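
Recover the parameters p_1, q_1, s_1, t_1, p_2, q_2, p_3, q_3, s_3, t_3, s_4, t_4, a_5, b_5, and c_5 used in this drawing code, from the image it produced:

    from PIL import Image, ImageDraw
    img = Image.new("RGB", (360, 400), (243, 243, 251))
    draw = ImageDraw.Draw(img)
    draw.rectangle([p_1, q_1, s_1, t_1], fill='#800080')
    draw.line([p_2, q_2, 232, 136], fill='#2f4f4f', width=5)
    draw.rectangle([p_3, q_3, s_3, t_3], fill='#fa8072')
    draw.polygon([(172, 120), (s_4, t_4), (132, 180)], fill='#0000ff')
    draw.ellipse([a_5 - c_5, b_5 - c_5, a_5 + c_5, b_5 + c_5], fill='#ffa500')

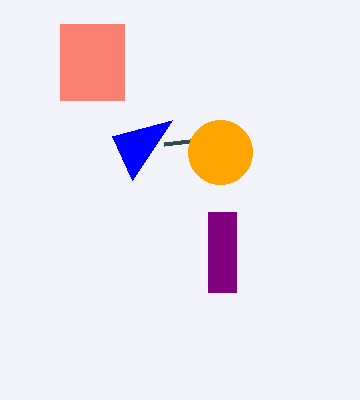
p_1 = 208, q_1 = 212, s_1 = 236, t_1 = 292, p_2 = 164, q_2 = 144, p_3 = 60, q_3 = 24, s_3 = 124, t_3 = 100, s_4 = 112, t_4 = 136, a_5 = 220, b_5 = 152, c_5 = 32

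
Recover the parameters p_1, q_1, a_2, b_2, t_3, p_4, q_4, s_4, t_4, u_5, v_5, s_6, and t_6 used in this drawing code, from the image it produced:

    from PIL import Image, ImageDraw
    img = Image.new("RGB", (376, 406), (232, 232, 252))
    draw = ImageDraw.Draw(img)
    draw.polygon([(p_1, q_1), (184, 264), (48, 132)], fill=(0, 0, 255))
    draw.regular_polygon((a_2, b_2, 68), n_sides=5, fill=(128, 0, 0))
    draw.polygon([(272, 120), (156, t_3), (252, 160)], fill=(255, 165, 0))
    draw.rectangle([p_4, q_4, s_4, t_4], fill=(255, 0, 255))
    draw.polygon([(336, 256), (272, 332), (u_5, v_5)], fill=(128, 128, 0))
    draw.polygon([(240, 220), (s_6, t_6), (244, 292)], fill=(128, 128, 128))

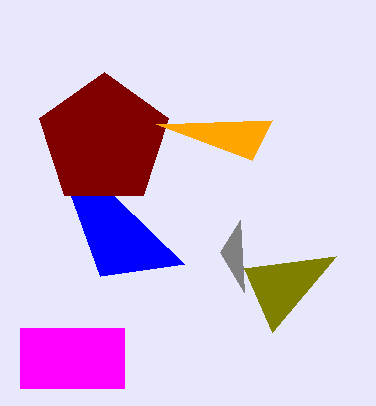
p_1 = 100, q_1 = 276, a_2 = 104, b_2 = 140, t_3 = 124, p_4 = 20, q_4 = 328, s_4 = 124, t_4 = 388, u_5 = 244, v_5 = 268, s_6 = 220, t_6 = 252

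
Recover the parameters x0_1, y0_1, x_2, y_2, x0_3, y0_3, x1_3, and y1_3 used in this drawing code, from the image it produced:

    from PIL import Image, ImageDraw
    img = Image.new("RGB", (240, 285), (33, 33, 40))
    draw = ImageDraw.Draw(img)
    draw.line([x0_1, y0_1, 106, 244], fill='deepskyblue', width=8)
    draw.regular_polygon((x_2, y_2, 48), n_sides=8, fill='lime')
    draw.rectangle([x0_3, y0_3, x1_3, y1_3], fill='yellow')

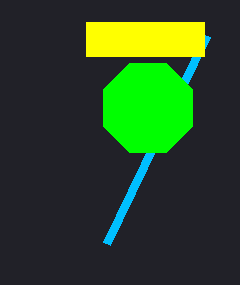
x0_1 = 206, y0_1 = 36, x_2 = 148, y_2 = 108, x0_3 = 86, y0_3 = 22, x1_3 = 204, y1_3 = 56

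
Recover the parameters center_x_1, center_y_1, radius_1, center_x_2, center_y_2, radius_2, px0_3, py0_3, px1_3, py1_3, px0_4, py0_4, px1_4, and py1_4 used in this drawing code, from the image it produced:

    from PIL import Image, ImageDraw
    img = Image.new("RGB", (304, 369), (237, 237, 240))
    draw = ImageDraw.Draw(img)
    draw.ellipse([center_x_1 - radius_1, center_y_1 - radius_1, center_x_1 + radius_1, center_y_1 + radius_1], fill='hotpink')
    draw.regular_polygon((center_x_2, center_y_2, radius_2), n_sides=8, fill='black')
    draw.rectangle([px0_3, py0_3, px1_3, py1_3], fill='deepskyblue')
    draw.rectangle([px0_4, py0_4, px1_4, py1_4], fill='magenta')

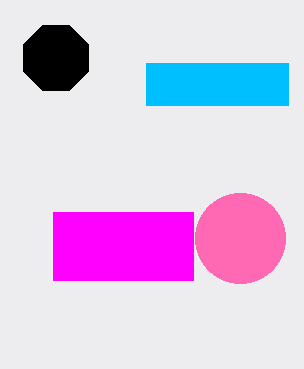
center_x_1 = 240, center_y_1 = 238, radius_1 = 45, center_x_2 = 56, center_y_2 = 58, radius_2 = 35, px0_3 = 146, py0_3 = 63, px1_3 = 288, py1_3 = 105, px0_4 = 53, py0_4 = 212, px1_4 = 193, py1_4 = 280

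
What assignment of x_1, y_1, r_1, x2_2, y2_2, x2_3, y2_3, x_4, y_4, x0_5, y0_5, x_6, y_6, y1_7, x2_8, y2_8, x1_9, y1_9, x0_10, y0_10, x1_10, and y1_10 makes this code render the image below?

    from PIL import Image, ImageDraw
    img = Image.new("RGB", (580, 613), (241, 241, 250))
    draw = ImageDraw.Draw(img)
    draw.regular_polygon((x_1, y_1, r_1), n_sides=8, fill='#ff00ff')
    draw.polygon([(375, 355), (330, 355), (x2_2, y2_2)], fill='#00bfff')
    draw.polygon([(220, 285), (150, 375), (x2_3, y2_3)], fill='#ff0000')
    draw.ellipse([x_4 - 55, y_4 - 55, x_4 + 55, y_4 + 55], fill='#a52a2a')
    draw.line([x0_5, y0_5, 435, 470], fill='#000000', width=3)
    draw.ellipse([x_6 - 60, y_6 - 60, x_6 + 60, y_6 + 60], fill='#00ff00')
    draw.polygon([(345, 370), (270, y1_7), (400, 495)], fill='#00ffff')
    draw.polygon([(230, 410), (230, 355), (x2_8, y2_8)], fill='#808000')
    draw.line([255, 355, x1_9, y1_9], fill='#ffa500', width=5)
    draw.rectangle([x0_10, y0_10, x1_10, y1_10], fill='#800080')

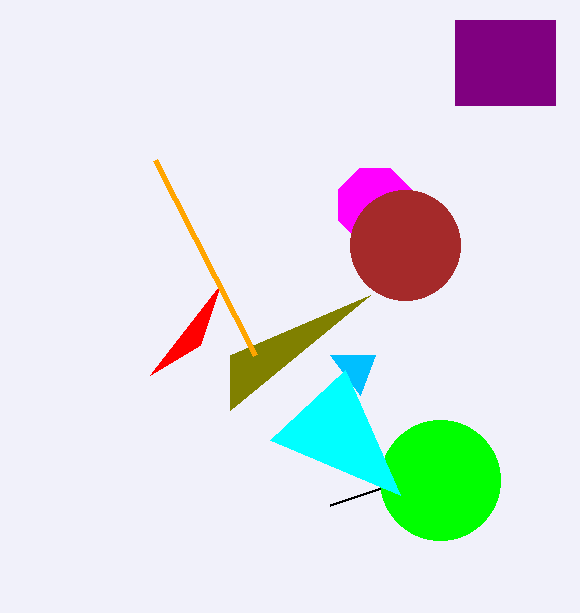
x_1 = 375, y_1 = 205, r_1 = 40, x2_2 = 360, y2_2 = 395, x2_3 = 200, y2_3 = 345, x_4 = 405, y_4 = 245, x0_5 = 330, y0_5 = 505, x_6 = 440, y_6 = 480, y1_7 = 440, x2_8 = 370, y2_8 = 295, x1_9 = 155, y1_9 = 160, x0_10 = 455, y0_10 = 20, x1_10 = 555, y1_10 = 105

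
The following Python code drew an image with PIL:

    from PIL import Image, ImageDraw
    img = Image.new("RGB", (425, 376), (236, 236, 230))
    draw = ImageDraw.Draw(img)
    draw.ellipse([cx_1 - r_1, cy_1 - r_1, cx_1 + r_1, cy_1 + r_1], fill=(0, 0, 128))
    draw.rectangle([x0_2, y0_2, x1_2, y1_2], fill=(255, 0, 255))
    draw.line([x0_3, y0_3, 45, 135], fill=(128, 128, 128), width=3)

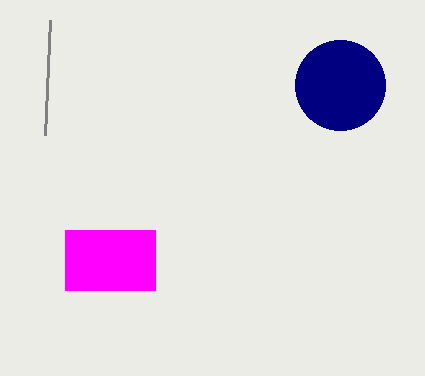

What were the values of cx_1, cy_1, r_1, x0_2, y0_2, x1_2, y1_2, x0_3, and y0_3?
cx_1 = 340
cy_1 = 85
r_1 = 45
x0_2 = 65
y0_2 = 230
x1_2 = 155
y1_2 = 290
x0_3 = 50
y0_3 = 20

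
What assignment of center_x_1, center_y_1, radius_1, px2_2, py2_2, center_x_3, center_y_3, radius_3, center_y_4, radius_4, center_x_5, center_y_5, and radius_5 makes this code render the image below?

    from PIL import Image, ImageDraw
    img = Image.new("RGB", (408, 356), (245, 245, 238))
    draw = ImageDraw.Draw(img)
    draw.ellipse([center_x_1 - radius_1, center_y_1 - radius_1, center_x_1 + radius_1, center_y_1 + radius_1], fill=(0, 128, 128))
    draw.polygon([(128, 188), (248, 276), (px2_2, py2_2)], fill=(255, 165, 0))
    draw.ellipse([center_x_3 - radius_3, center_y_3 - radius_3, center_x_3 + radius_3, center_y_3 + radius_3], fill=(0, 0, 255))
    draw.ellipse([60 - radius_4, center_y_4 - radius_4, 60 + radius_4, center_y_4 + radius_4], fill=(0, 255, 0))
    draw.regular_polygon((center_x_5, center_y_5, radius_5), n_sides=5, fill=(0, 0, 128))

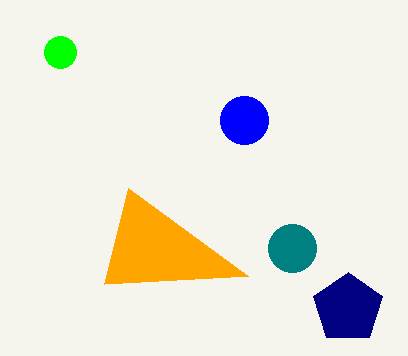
center_x_1 = 292; center_y_1 = 248; radius_1 = 24; px2_2 = 104; py2_2 = 284; center_x_3 = 244; center_y_3 = 120; radius_3 = 24; center_y_4 = 52; radius_4 = 16; center_x_5 = 348; center_y_5 = 308; radius_5 = 36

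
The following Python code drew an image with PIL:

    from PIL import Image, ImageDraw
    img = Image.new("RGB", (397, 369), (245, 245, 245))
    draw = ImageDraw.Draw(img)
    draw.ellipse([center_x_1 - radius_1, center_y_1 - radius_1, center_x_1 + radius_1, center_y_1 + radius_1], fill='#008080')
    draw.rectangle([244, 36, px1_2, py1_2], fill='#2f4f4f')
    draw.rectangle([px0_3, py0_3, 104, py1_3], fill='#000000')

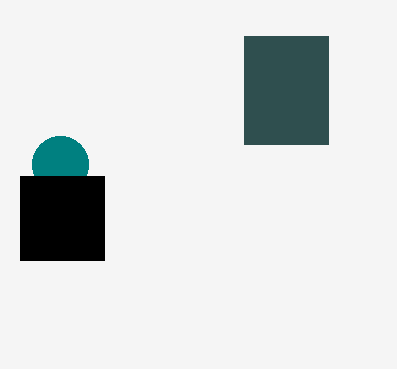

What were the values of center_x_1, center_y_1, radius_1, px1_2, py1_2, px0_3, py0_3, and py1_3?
center_x_1 = 60; center_y_1 = 164; radius_1 = 28; px1_2 = 328; py1_2 = 144; px0_3 = 20; py0_3 = 176; py1_3 = 260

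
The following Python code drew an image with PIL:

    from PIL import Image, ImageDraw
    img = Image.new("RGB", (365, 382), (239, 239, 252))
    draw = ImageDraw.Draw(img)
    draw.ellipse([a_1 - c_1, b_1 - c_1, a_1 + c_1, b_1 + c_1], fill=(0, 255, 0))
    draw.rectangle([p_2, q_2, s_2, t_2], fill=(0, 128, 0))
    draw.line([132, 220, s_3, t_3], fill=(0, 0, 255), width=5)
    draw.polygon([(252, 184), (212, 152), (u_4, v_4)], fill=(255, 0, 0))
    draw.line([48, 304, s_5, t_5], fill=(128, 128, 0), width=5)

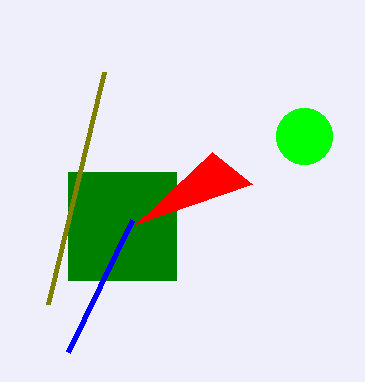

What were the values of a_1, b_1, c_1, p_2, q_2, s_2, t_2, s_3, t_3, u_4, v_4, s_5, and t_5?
a_1 = 304; b_1 = 136; c_1 = 28; p_2 = 68; q_2 = 172; s_2 = 176; t_2 = 280; s_3 = 68; t_3 = 352; u_4 = 136; v_4 = 224; s_5 = 104; t_5 = 72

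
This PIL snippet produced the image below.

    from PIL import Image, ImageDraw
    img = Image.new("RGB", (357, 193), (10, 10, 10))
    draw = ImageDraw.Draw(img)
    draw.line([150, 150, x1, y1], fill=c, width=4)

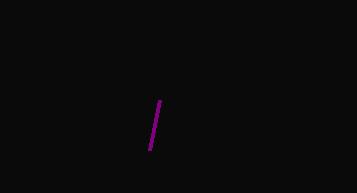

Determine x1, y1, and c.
x1 = 160
y1 = 100
c = 'purple'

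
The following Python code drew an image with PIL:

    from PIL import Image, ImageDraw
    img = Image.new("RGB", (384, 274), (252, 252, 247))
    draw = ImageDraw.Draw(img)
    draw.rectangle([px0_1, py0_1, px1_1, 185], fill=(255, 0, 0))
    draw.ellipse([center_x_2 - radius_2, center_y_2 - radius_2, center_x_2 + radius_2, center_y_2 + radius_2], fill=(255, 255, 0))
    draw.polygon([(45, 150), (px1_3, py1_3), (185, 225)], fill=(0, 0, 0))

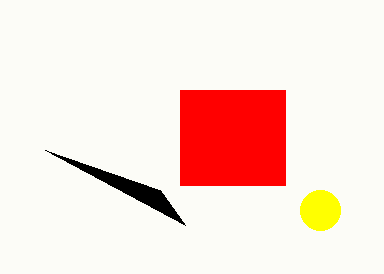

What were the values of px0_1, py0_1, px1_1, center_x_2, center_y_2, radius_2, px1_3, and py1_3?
px0_1 = 180
py0_1 = 90
px1_1 = 285
center_x_2 = 320
center_y_2 = 210
radius_2 = 20
px1_3 = 160
py1_3 = 190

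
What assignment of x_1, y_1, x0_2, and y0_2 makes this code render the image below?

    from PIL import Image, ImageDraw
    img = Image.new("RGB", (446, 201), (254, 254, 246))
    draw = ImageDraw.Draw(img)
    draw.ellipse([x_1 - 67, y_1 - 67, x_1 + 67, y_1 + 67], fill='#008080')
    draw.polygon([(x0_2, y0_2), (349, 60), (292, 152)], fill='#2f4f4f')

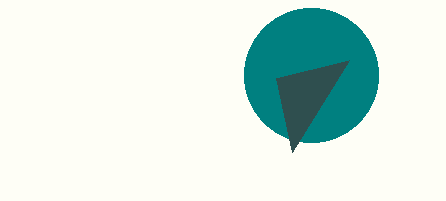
x_1 = 311, y_1 = 75, x0_2 = 276, y0_2 = 78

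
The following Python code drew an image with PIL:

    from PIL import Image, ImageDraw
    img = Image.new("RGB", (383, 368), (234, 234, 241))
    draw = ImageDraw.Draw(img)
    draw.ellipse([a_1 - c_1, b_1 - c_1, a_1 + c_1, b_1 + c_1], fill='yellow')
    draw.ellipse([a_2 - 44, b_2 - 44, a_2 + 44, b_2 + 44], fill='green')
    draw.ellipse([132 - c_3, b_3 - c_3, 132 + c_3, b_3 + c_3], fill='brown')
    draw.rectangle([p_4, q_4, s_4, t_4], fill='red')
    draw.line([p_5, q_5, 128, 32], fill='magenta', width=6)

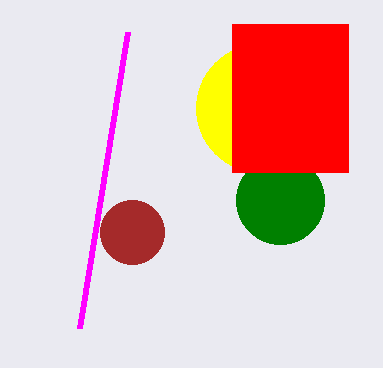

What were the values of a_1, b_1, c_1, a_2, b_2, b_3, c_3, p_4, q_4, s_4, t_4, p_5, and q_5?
a_1 = 260
b_1 = 108
c_1 = 64
a_2 = 280
b_2 = 200
b_3 = 232
c_3 = 32
p_4 = 232
q_4 = 24
s_4 = 348
t_4 = 172
p_5 = 80
q_5 = 328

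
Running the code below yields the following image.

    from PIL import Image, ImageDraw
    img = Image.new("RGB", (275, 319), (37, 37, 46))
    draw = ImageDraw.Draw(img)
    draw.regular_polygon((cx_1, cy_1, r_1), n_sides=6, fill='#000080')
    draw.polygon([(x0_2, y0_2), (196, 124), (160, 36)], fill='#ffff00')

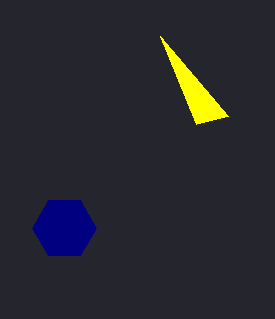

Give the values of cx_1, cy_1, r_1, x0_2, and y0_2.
cx_1 = 64; cy_1 = 228; r_1 = 32; x0_2 = 228; y0_2 = 116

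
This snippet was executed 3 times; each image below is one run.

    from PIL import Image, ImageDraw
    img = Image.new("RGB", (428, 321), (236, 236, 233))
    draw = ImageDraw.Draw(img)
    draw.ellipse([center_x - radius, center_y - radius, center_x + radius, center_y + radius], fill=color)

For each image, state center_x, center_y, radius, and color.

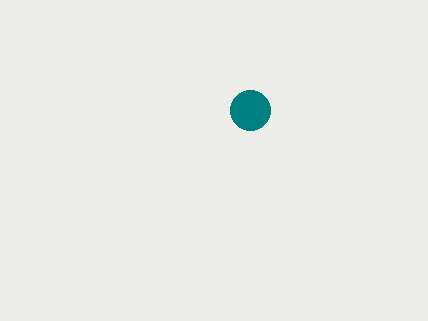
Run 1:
center_x = 250
center_y = 110
radius = 20
color = 'teal'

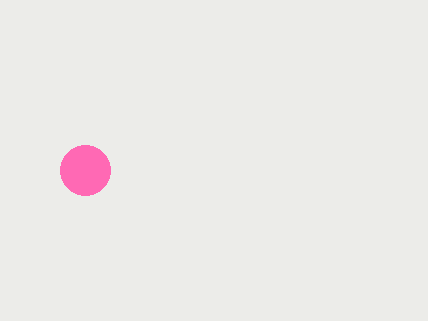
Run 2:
center_x = 85; center_y = 170; radius = 25; color = 'hotpink'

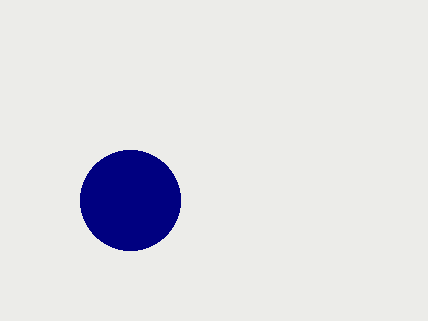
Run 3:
center_x = 130; center_y = 200; radius = 50; color = 'navy'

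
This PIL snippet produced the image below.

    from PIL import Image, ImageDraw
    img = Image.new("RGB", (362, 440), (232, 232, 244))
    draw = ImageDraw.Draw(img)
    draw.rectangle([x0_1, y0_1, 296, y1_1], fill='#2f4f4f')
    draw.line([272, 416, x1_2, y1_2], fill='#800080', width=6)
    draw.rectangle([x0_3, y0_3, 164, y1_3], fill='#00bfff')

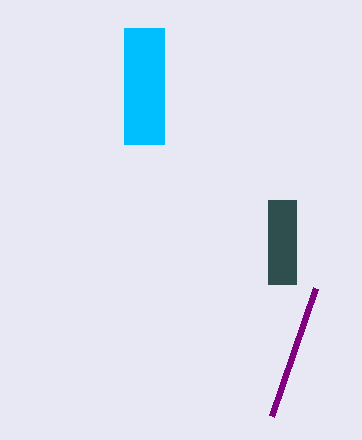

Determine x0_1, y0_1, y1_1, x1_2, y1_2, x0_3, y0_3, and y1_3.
x0_1 = 268; y0_1 = 200; y1_1 = 284; x1_2 = 316; y1_2 = 288; x0_3 = 124; y0_3 = 28; y1_3 = 144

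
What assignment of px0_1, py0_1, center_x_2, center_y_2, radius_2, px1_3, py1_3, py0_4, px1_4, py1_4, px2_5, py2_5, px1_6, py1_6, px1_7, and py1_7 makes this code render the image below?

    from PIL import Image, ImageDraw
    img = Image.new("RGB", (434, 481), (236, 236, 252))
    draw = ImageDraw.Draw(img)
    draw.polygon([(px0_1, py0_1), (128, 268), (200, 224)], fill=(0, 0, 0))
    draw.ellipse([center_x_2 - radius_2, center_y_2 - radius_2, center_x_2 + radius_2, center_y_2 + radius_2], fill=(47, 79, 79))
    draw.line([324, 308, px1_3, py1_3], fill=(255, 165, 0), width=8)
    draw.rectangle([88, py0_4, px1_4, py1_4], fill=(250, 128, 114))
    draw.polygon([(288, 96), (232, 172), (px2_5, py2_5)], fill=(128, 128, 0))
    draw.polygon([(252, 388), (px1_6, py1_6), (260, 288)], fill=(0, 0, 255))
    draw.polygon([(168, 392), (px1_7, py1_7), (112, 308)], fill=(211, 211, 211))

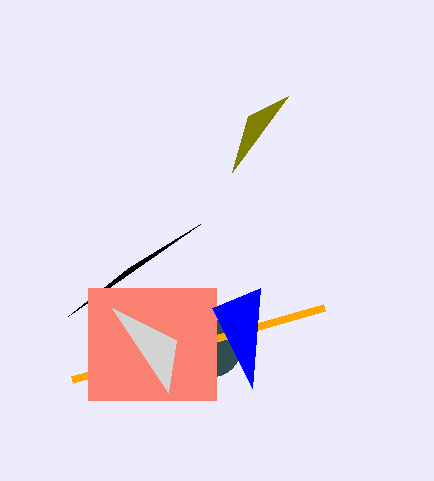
px0_1 = 68
py0_1 = 316
center_x_2 = 212
center_y_2 = 348
radius_2 = 28
px1_3 = 72
py1_3 = 380
py0_4 = 288
px1_4 = 216
py1_4 = 400
px2_5 = 248
py2_5 = 116
px1_6 = 212
py1_6 = 308
px1_7 = 176
py1_7 = 340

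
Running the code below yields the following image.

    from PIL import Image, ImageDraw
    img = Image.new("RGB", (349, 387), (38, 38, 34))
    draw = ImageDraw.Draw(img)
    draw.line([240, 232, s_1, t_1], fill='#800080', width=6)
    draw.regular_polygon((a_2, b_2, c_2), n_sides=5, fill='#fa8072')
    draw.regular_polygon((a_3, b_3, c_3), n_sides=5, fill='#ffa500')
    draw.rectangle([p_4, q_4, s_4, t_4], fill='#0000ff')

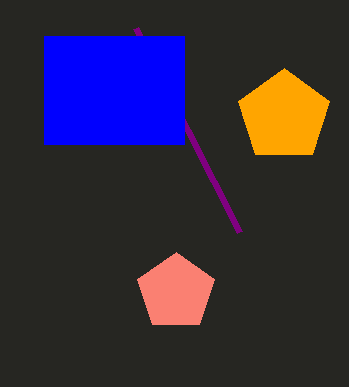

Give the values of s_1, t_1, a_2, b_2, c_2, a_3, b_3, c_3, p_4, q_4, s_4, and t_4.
s_1 = 136; t_1 = 28; a_2 = 176; b_2 = 292; c_2 = 40; a_3 = 284; b_3 = 116; c_3 = 48; p_4 = 44; q_4 = 36; s_4 = 184; t_4 = 144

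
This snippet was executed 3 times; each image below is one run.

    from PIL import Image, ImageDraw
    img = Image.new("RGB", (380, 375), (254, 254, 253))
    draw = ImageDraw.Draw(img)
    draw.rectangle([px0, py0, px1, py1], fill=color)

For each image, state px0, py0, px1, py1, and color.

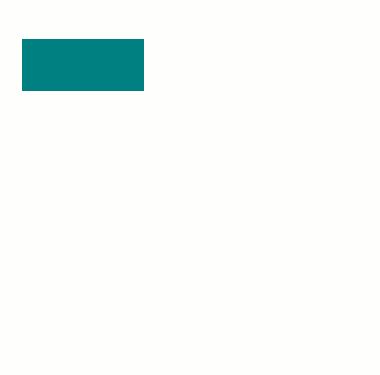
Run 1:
px0 = 22
py0 = 39
px1 = 143
py1 = 90
color = 'teal'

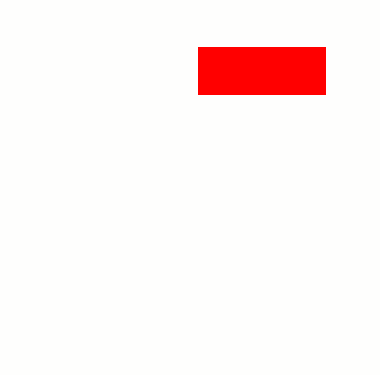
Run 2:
px0 = 198, py0 = 47, px1 = 325, py1 = 94, color = 'red'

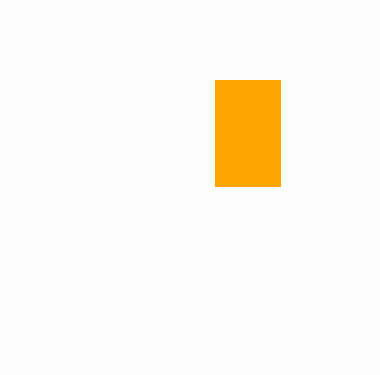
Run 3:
px0 = 215, py0 = 80, px1 = 280, py1 = 186, color = 'orange'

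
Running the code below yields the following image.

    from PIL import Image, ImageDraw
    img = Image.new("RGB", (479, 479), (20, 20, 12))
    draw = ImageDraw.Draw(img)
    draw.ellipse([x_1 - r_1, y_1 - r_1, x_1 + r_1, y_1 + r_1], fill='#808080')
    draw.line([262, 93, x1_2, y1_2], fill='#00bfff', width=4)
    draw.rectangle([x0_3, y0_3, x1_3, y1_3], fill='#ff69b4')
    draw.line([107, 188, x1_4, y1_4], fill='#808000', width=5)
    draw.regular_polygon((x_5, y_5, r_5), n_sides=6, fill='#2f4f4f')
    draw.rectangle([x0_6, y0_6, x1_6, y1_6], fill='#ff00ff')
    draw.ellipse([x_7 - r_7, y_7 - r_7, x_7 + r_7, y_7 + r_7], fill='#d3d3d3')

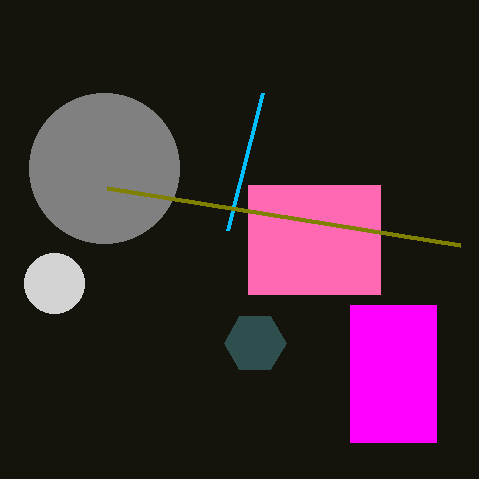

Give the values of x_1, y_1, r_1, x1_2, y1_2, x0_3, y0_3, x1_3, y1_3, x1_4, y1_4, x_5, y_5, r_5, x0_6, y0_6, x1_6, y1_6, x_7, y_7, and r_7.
x_1 = 104
y_1 = 168
r_1 = 75
x1_2 = 227
y1_2 = 230
x0_3 = 248
y0_3 = 185
x1_3 = 380
y1_3 = 294
x1_4 = 460
y1_4 = 245
x_5 = 255
y_5 = 343
r_5 = 31
x0_6 = 350
y0_6 = 305
x1_6 = 436
y1_6 = 442
x_7 = 54
y_7 = 283
r_7 = 30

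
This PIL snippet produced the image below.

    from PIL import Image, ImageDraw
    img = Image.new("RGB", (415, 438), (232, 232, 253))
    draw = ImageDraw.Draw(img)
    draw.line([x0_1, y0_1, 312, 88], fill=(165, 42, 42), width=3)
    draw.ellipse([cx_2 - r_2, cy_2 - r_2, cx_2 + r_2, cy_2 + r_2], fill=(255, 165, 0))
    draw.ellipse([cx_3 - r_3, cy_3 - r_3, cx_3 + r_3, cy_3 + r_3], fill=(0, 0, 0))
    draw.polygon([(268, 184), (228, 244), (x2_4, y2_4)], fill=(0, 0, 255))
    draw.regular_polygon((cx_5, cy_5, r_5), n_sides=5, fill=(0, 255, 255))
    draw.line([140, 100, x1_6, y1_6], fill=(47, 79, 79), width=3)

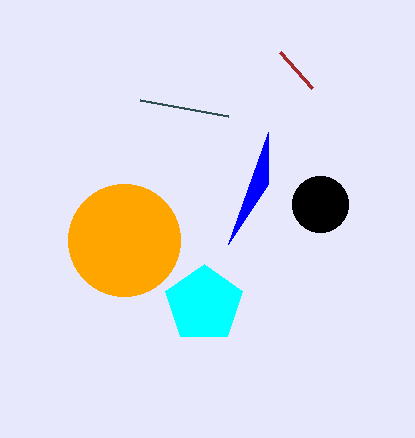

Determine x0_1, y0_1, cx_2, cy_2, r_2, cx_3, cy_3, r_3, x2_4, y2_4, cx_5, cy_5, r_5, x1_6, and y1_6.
x0_1 = 280; y0_1 = 52; cx_2 = 124; cy_2 = 240; r_2 = 56; cx_3 = 320; cy_3 = 204; r_3 = 28; x2_4 = 268; y2_4 = 132; cx_5 = 204; cy_5 = 304; r_5 = 40; x1_6 = 228; y1_6 = 116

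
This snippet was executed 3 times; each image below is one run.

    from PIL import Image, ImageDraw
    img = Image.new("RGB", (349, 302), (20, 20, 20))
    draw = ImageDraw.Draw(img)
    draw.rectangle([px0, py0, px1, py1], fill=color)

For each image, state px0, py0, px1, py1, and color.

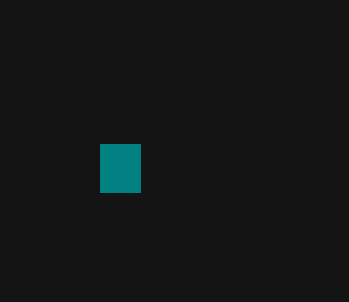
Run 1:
px0 = 100, py0 = 144, px1 = 140, py1 = 192, color = 'teal'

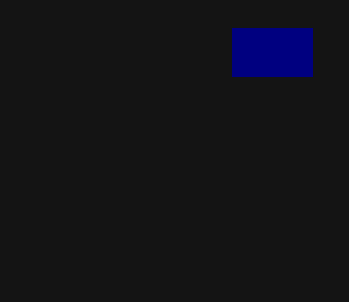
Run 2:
px0 = 232
py0 = 28
px1 = 312
py1 = 76
color = 'navy'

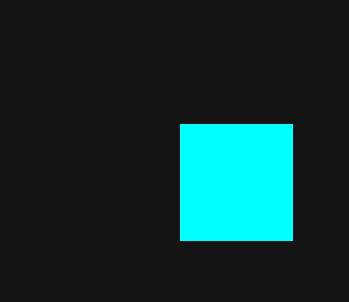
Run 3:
px0 = 180; py0 = 124; px1 = 292; py1 = 240; color = 'cyan'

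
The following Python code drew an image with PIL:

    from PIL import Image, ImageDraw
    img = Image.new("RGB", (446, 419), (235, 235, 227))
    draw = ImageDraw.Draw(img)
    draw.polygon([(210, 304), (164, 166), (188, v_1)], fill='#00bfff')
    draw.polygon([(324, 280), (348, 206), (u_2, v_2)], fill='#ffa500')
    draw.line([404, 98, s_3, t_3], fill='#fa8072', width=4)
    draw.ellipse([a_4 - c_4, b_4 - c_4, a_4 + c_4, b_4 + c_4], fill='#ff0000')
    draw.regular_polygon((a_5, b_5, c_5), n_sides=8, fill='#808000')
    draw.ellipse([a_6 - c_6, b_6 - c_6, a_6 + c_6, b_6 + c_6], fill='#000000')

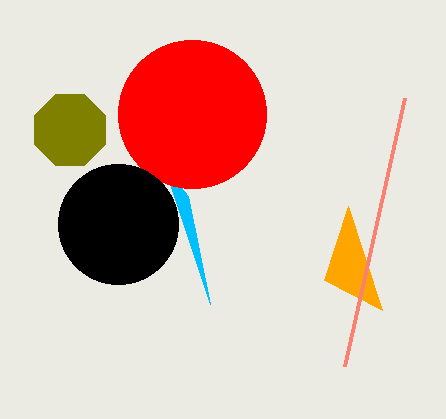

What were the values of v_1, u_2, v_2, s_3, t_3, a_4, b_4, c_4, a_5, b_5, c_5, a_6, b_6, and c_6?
v_1 = 196, u_2 = 382, v_2 = 310, s_3 = 344, t_3 = 366, a_4 = 192, b_4 = 114, c_4 = 74, a_5 = 70, b_5 = 130, c_5 = 38, a_6 = 118, b_6 = 224, c_6 = 60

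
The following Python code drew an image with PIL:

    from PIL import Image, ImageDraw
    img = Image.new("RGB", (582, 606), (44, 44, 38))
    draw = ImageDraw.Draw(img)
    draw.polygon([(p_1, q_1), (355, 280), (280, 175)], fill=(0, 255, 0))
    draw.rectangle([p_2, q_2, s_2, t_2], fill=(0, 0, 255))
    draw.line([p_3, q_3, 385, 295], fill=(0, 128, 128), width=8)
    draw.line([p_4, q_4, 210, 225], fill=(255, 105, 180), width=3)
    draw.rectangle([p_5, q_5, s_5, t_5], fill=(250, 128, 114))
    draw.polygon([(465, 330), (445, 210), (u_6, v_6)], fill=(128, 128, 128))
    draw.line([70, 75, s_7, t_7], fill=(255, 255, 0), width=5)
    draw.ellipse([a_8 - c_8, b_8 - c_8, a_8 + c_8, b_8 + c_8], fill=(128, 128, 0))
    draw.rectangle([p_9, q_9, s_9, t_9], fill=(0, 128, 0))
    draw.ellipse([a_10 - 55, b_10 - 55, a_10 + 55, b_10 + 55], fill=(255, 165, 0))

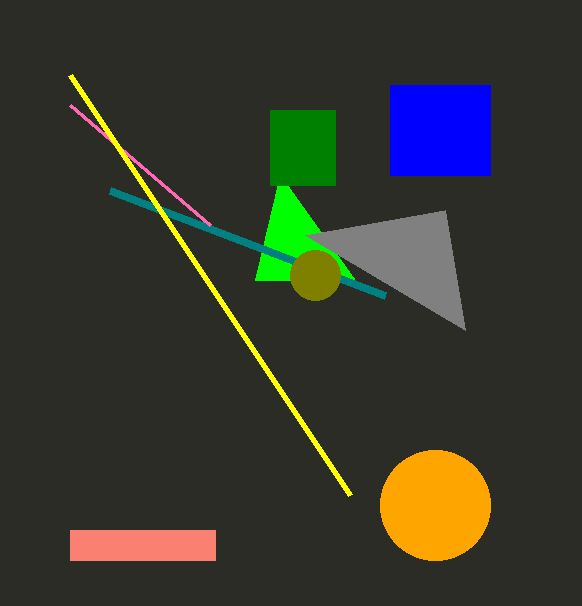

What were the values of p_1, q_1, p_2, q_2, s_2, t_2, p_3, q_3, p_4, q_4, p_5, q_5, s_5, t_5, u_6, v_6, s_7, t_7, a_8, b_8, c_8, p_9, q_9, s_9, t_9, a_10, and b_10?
p_1 = 255
q_1 = 280
p_2 = 390
q_2 = 85
s_2 = 490
t_2 = 175
p_3 = 110
q_3 = 190
p_4 = 70
q_4 = 105
p_5 = 70
q_5 = 530
s_5 = 215
t_5 = 560
u_6 = 305
v_6 = 235
s_7 = 350
t_7 = 495
a_8 = 315
b_8 = 275
c_8 = 25
p_9 = 270
q_9 = 110
s_9 = 335
t_9 = 185
a_10 = 435
b_10 = 505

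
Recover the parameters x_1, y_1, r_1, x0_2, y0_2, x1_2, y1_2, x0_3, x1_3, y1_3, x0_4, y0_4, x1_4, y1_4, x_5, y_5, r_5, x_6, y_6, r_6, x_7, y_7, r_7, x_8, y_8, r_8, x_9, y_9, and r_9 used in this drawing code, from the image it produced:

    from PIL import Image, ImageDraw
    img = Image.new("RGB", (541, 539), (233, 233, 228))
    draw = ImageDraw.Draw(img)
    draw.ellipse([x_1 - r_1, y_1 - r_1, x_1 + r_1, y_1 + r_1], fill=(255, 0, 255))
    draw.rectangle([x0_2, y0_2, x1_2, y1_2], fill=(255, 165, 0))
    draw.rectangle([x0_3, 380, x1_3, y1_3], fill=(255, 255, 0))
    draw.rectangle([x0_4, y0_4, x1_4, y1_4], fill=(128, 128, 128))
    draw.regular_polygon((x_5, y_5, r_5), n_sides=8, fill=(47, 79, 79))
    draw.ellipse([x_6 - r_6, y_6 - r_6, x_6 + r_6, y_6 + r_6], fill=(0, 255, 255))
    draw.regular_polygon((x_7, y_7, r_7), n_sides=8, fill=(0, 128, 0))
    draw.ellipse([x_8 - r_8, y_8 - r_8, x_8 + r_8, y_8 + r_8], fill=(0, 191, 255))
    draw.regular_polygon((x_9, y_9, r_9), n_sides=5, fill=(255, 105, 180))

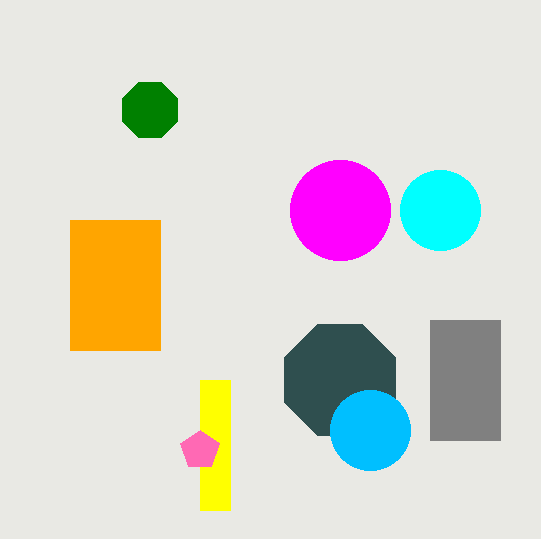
x_1 = 340, y_1 = 210, r_1 = 50, x0_2 = 70, y0_2 = 220, x1_2 = 160, y1_2 = 350, x0_3 = 200, x1_3 = 230, y1_3 = 510, x0_4 = 430, y0_4 = 320, x1_4 = 500, y1_4 = 440, x_5 = 340, y_5 = 380, r_5 = 60, x_6 = 440, y_6 = 210, r_6 = 40, x_7 = 150, y_7 = 110, r_7 = 30, x_8 = 370, y_8 = 430, r_8 = 40, x_9 = 200, y_9 = 450, r_9 = 20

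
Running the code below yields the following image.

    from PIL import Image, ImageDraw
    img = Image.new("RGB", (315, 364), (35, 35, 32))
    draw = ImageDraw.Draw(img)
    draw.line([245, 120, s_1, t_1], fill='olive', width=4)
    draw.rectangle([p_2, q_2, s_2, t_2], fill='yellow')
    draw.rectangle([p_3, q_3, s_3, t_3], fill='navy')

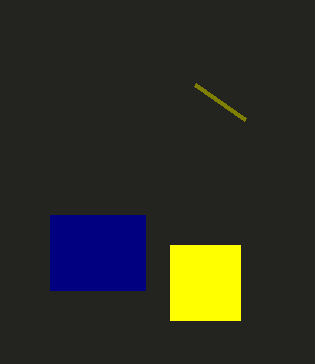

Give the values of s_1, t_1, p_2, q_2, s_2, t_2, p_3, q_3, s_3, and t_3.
s_1 = 195
t_1 = 85
p_2 = 170
q_2 = 245
s_2 = 240
t_2 = 320
p_3 = 50
q_3 = 215
s_3 = 145
t_3 = 290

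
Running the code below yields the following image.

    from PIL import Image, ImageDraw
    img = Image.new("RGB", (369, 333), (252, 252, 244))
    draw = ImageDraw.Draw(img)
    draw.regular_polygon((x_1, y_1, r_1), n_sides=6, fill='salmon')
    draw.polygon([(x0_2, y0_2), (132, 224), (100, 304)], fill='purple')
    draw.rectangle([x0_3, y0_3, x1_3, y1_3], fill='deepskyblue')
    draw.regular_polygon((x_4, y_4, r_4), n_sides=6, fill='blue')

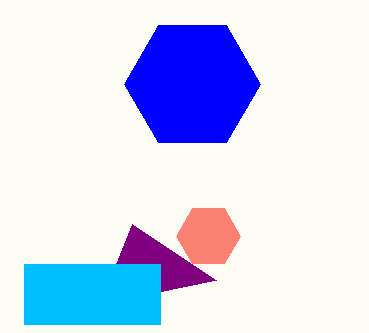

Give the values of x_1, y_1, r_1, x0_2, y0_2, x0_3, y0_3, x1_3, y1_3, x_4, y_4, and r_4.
x_1 = 208
y_1 = 236
r_1 = 32
x0_2 = 216
y0_2 = 280
x0_3 = 24
y0_3 = 264
x1_3 = 160
y1_3 = 324
x_4 = 192
y_4 = 84
r_4 = 68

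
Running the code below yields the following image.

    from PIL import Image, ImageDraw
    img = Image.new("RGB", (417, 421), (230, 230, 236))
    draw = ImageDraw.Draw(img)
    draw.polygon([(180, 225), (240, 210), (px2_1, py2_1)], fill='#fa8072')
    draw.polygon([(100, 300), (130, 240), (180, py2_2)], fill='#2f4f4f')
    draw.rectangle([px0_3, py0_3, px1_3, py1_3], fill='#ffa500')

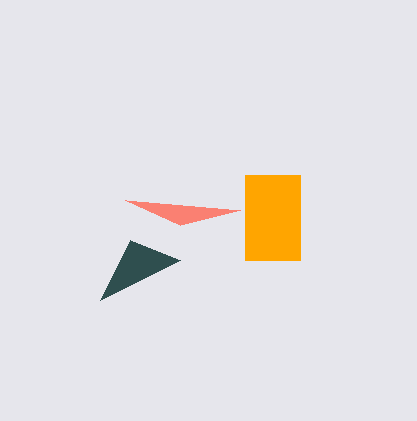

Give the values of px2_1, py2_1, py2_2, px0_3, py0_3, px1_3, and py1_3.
px2_1 = 125
py2_1 = 200
py2_2 = 260
px0_3 = 245
py0_3 = 175
px1_3 = 300
py1_3 = 260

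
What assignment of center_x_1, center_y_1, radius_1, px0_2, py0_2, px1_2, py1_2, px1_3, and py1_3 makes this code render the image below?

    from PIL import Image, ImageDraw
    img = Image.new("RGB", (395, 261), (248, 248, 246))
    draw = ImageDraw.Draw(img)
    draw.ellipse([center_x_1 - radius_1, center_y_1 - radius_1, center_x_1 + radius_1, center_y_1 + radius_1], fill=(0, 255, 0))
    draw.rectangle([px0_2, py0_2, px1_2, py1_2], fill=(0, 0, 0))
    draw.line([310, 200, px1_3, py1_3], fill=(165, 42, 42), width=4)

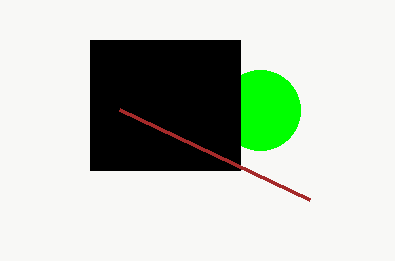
center_x_1 = 260
center_y_1 = 110
radius_1 = 40
px0_2 = 90
py0_2 = 40
px1_2 = 240
py1_2 = 170
px1_3 = 120
py1_3 = 110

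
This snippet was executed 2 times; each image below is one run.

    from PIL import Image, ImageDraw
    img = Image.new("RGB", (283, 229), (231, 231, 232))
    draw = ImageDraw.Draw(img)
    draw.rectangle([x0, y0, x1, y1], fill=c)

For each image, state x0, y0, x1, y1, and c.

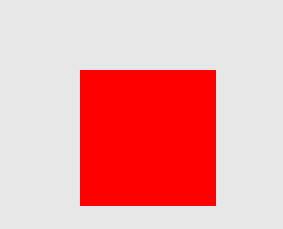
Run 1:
x0 = 80
y0 = 70
x1 = 215
y1 = 205
c = 'red'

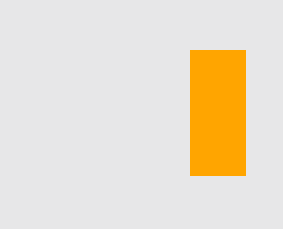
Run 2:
x0 = 190; y0 = 50; x1 = 245; y1 = 175; c = 'orange'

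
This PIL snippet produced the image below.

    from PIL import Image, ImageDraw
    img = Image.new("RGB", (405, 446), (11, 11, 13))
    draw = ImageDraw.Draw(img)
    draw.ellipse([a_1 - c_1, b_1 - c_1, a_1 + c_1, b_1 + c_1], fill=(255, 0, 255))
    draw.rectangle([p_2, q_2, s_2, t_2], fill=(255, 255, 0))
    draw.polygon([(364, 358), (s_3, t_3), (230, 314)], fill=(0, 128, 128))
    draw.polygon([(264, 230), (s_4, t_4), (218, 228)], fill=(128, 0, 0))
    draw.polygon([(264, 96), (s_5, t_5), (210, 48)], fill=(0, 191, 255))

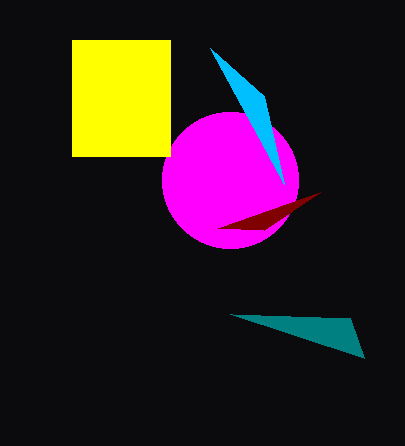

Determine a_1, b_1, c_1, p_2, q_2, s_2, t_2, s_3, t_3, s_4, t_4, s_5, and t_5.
a_1 = 230; b_1 = 180; c_1 = 68; p_2 = 72; q_2 = 40; s_2 = 170; t_2 = 156; s_3 = 350; t_3 = 318; s_4 = 320; t_4 = 192; s_5 = 284; t_5 = 184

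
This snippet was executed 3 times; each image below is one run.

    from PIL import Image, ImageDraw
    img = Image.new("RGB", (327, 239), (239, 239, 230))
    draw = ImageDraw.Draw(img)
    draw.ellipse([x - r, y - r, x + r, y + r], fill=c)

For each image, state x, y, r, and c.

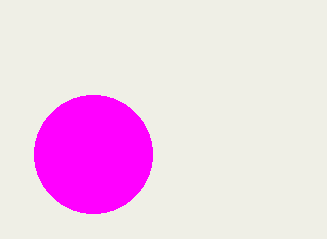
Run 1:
x = 93; y = 154; r = 59; c = 'magenta'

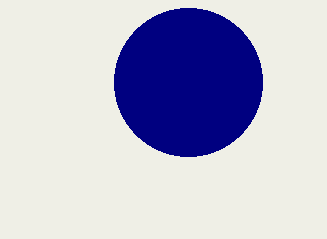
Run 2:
x = 188
y = 82
r = 74
c = 'navy'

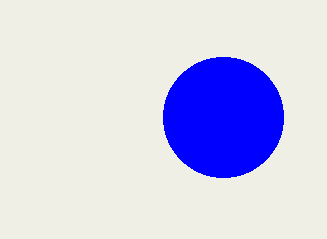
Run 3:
x = 223; y = 117; r = 60; c = 'blue'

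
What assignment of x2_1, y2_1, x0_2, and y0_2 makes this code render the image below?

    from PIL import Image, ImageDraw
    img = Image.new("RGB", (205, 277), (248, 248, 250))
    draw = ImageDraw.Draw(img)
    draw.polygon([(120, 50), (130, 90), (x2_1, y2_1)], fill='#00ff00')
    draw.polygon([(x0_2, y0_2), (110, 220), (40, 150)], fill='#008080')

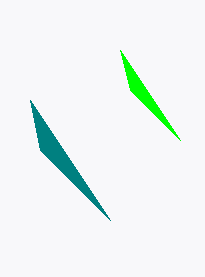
x2_1 = 180, y2_1 = 140, x0_2 = 30, y0_2 = 100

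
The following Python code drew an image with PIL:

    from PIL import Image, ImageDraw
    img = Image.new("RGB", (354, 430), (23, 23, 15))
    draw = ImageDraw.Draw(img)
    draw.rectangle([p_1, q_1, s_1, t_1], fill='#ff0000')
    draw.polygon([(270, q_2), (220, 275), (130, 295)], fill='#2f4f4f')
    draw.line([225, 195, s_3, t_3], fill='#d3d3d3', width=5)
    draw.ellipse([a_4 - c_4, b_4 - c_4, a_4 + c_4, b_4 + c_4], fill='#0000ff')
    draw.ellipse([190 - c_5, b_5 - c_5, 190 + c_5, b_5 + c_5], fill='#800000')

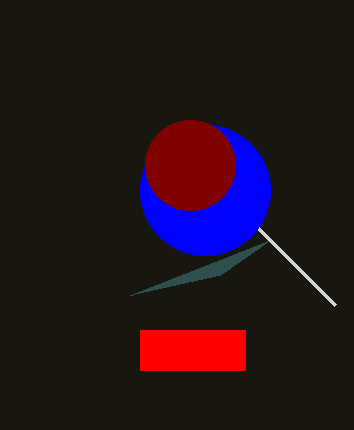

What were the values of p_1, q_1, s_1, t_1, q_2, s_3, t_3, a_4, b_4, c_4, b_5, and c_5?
p_1 = 140
q_1 = 330
s_1 = 245
t_1 = 370
q_2 = 240
s_3 = 335
t_3 = 305
a_4 = 205
b_4 = 190
c_4 = 65
b_5 = 165
c_5 = 45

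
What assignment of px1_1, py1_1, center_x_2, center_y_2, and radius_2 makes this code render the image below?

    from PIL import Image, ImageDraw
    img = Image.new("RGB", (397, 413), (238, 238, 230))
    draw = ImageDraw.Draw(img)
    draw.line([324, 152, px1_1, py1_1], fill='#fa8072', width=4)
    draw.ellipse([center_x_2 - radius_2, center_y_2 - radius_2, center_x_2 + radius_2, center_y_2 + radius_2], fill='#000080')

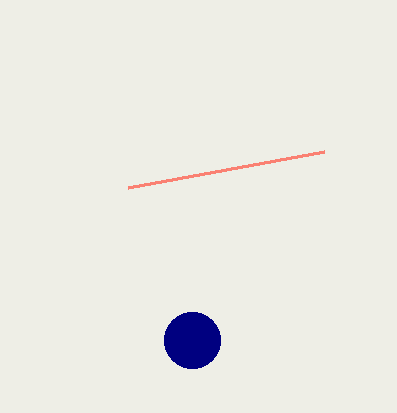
px1_1 = 128, py1_1 = 188, center_x_2 = 192, center_y_2 = 340, radius_2 = 28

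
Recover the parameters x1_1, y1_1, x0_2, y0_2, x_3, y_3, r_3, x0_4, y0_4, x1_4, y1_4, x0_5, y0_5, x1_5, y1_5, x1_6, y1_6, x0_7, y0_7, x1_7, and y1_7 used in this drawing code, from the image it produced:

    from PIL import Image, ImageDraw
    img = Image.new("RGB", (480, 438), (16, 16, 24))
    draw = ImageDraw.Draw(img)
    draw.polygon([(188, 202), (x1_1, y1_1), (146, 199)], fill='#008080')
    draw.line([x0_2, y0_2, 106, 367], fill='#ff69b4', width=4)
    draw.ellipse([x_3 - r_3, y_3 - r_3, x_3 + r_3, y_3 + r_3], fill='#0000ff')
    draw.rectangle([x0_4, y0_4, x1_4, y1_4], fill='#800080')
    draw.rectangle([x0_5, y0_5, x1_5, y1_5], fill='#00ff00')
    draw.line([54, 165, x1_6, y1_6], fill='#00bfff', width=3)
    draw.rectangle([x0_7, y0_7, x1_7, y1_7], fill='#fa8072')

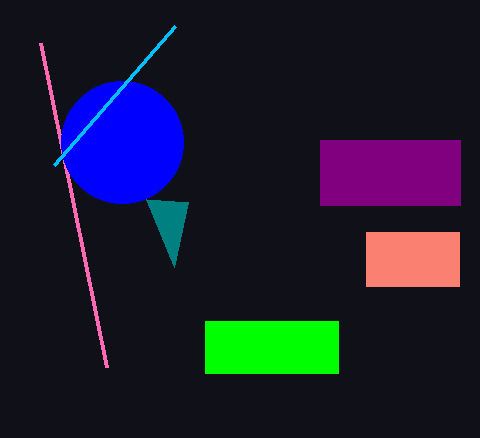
x1_1 = 174; y1_1 = 267; x0_2 = 40; y0_2 = 43; x_3 = 122; y_3 = 142; r_3 = 61; x0_4 = 320; y0_4 = 140; x1_4 = 460; y1_4 = 205; x0_5 = 205; y0_5 = 321; x1_5 = 338; y1_5 = 373; x1_6 = 175; y1_6 = 26; x0_7 = 366; y0_7 = 232; x1_7 = 459; y1_7 = 286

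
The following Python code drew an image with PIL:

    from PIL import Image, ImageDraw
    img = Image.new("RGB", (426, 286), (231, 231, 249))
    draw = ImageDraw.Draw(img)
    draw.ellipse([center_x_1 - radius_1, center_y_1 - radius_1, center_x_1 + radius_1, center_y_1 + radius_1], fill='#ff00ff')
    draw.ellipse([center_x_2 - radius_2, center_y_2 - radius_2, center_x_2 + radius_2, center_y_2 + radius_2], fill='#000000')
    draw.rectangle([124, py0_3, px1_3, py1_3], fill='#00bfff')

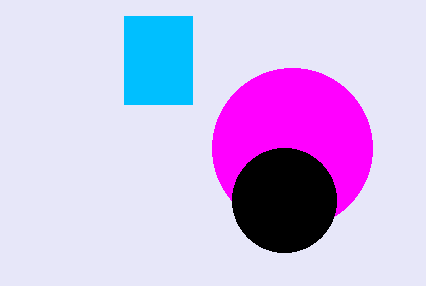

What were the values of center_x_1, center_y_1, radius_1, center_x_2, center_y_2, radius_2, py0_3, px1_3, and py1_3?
center_x_1 = 292, center_y_1 = 148, radius_1 = 80, center_x_2 = 284, center_y_2 = 200, radius_2 = 52, py0_3 = 16, px1_3 = 192, py1_3 = 104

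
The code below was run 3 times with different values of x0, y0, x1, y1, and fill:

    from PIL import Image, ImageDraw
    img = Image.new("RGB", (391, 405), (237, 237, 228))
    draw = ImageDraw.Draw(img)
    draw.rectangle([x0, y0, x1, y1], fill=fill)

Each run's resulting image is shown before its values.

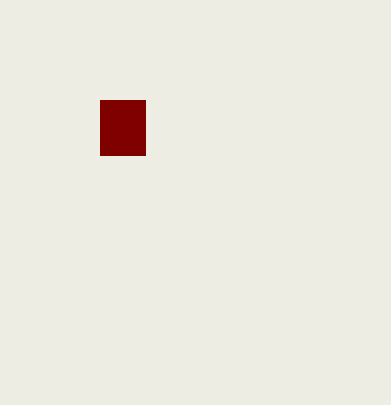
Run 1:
x0 = 100, y0 = 100, x1 = 145, y1 = 155, fill = 'maroon'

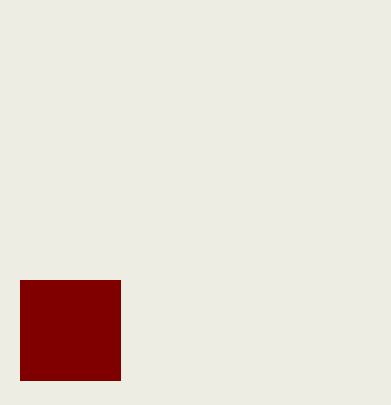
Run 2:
x0 = 20; y0 = 280; x1 = 120; y1 = 380; fill = 'maroon'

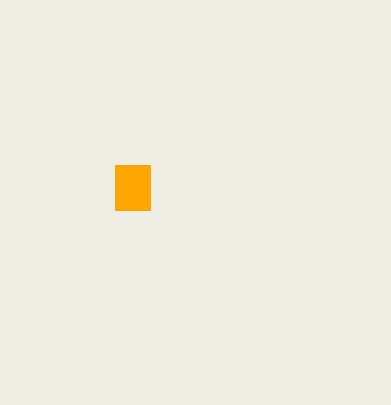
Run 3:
x0 = 115
y0 = 165
x1 = 150
y1 = 210
fill = 'orange'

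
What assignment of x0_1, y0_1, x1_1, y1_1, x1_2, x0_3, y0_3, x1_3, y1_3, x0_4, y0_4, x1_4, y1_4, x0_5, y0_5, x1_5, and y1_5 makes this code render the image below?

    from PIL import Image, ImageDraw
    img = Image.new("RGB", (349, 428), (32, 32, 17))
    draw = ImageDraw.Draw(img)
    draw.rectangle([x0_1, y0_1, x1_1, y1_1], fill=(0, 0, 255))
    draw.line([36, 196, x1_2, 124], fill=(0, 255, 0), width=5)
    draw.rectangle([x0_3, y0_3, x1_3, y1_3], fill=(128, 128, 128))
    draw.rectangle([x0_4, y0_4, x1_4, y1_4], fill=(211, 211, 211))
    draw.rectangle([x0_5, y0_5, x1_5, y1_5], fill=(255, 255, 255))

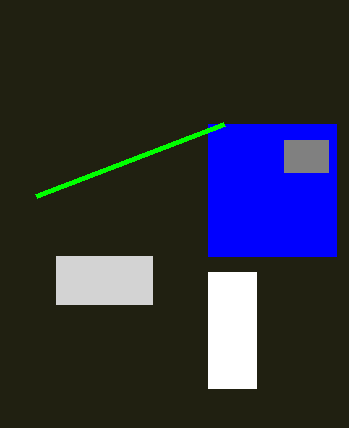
x0_1 = 208, y0_1 = 124, x1_1 = 336, y1_1 = 256, x1_2 = 224, x0_3 = 284, y0_3 = 140, x1_3 = 328, y1_3 = 172, x0_4 = 56, y0_4 = 256, x1_4 = 152, y1_4 = 304, x0_5 = 208, y0_5 = 272, x1_5 = 256, y1_5 = 388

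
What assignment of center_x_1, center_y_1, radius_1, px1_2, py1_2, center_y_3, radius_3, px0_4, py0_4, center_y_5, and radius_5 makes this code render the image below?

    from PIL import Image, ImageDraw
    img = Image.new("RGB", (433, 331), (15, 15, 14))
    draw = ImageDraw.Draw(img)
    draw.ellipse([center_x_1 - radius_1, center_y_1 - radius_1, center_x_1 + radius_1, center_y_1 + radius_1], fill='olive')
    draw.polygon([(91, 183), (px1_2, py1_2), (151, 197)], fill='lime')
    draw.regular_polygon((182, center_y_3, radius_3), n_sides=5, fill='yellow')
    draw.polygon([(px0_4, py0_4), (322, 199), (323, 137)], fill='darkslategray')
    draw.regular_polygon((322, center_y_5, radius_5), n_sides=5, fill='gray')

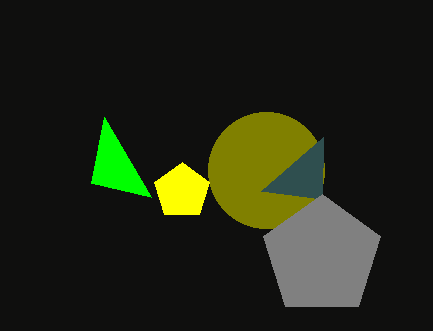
center_x_1 = 266
center_y_1 = 170
radius_1 = 58
px1_2 = 104
py1_2 = 117
center_y_3 = 191
radius_3 = 29
px0_4 = 261
py0_4 = 191
center_y_5 = 256
radius_5 = 62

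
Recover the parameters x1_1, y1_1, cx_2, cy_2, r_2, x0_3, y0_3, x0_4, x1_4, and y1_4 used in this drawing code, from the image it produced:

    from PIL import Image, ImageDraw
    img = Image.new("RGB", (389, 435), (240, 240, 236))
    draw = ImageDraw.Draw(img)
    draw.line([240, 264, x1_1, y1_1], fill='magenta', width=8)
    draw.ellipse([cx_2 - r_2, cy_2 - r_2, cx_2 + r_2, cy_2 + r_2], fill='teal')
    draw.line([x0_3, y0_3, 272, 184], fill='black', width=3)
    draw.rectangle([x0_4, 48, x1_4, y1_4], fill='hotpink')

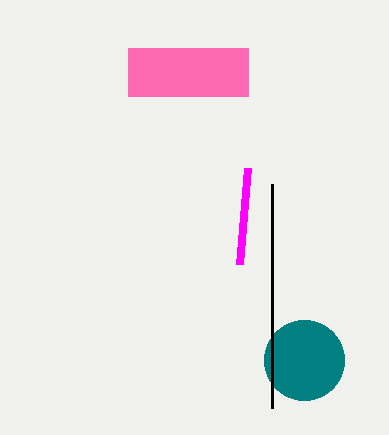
x1_1 = 248, y1_1 = 168, cx_2 = 304, cy_2 = 360, r_2 = 40, x0_3 = 272, y0_3 = 408, x0_4 = 128, x1_4 = 248, y1_4 = 96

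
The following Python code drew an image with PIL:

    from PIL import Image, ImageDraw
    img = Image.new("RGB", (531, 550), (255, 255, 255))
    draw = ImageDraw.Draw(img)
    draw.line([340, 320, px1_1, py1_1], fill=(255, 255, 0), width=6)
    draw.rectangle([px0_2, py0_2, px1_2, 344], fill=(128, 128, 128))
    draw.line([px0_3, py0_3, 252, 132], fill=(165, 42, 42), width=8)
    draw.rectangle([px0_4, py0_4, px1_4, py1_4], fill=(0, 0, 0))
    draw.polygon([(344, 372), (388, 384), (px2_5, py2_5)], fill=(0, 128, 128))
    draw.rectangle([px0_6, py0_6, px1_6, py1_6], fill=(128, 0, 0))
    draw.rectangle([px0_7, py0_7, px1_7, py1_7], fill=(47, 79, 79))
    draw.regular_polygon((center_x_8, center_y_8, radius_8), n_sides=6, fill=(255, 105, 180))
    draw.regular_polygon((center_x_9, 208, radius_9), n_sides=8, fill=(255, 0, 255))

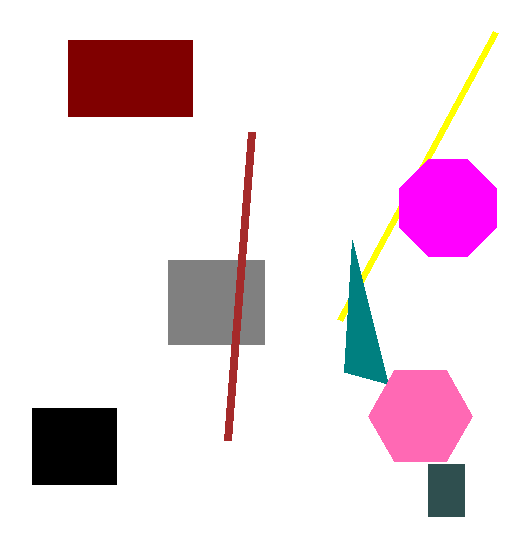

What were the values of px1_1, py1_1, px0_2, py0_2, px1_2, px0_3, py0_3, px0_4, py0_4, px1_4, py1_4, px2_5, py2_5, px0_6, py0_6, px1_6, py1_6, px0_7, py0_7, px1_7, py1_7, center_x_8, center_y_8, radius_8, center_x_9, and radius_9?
px1_1 = 496
py1_1 = 32
px0_2 = 168
py0_2 = 260
px1_2 = 264
px0_3 = 228
py0_3 = 440
px0_4 = 32
py0_4 = 408
px1_4 = 116
py1_4 = 484
px2_5 = 352
py2_5 = 240
px0_6 = 68
py0_6 = 40
px1_6 = 192
py1_6 = 116
px0_7 = 428
py0_7 = 464
px1_7 = 464
py1_7 = 516
center_x_8 = 420
center_y_8 = 416
radius_8 = 52
center_x_9 = 448
radius_9 = 52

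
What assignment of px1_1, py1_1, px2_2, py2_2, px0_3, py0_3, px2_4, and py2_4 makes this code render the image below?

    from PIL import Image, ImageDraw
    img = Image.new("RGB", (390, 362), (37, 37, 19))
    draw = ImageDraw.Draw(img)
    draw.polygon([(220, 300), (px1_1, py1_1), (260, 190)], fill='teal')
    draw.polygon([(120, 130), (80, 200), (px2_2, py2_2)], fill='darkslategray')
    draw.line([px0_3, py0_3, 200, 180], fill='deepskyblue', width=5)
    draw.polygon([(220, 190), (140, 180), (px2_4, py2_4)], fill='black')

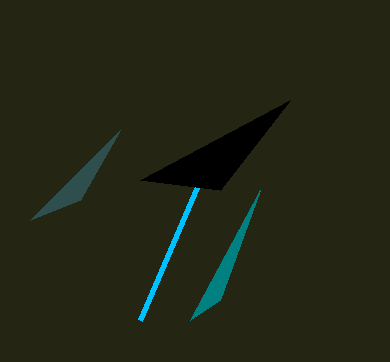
px1_1 = 190; py1_1 = 320; px2_2 = 30; py2_2 = 220; px0_3 = 140; py0_3 = 320; px2_4 = 290; py2_4 = 100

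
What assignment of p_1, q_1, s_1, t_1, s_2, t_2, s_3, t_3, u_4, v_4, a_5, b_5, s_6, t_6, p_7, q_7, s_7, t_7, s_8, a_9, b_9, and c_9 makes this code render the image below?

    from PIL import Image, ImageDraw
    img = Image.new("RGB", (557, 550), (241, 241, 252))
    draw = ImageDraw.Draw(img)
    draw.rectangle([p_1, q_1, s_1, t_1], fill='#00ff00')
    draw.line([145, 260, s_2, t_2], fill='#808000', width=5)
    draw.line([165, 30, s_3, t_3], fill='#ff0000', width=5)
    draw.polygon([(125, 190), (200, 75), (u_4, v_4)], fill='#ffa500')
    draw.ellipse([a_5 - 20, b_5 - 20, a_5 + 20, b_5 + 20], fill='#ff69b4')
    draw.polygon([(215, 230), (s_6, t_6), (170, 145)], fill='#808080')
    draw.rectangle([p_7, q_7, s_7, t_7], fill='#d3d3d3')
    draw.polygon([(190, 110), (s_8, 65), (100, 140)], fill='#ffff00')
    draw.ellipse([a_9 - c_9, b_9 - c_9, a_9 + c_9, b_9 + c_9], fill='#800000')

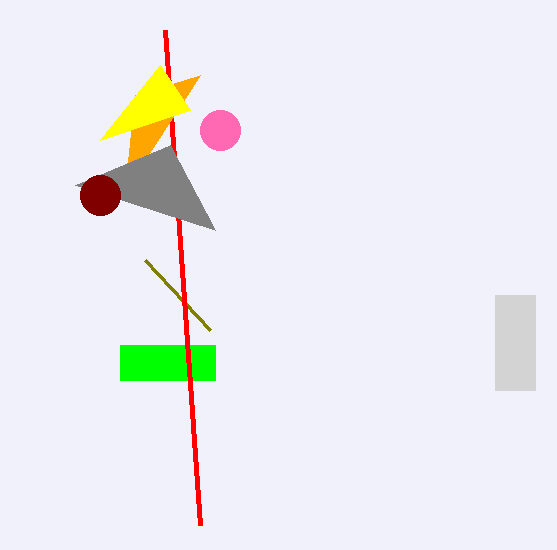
p_1 = 120; q_1 = 345; s_1 = 215; t_1 = 380; s_2 = 210; t_2 = 330; s_3 = 200; t_3 = 525; u_4 = 135; v_4 = 95; a_5 = 220; b_5 = 130; s_6 = 75; t_6 = 185; p_7 = 495; q_7 = 295; s_7 = 535; t_7 = 390; s_8 = 160; a_9 = 100; b_9 = 195; c_9 = 20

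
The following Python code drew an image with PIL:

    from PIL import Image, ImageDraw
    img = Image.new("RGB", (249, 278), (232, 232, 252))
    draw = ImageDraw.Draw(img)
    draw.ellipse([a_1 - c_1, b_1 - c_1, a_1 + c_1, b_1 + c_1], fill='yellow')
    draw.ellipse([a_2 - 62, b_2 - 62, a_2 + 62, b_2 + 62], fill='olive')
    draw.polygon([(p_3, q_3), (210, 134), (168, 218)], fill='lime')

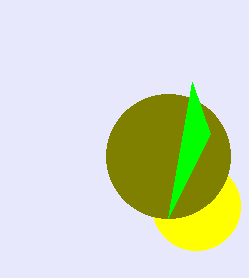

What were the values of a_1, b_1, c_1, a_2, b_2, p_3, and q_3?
a_1 = 196; b_1 = 206; c_1 = 44; a_2 = 168; b_2 = 156; p_3 = 192; q_3 = 82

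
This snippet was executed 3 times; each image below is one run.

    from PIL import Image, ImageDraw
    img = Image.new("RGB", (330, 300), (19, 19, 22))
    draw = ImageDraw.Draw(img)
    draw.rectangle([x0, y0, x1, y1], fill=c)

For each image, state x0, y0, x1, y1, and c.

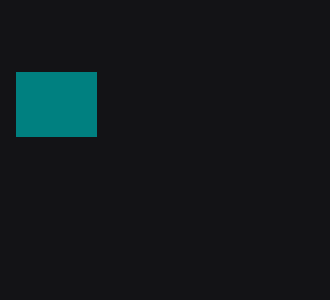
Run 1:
x0 = 16; y0 = 72; x1 = 96; y1 = 136; c = 'teal'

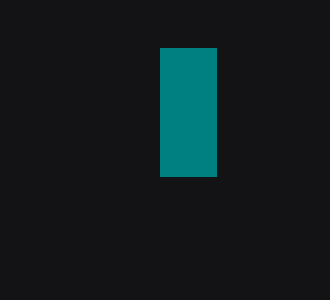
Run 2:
x0 = 160, y0 = 48, x1 = 216, y1 = 176, c = 'teal'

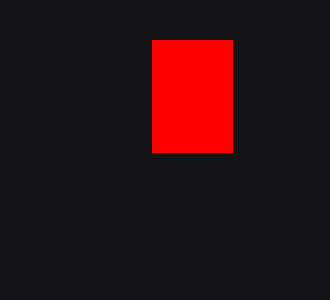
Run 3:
x0 = 152, y0 = 40, x1 = 232, y1 = 152, c = 'red'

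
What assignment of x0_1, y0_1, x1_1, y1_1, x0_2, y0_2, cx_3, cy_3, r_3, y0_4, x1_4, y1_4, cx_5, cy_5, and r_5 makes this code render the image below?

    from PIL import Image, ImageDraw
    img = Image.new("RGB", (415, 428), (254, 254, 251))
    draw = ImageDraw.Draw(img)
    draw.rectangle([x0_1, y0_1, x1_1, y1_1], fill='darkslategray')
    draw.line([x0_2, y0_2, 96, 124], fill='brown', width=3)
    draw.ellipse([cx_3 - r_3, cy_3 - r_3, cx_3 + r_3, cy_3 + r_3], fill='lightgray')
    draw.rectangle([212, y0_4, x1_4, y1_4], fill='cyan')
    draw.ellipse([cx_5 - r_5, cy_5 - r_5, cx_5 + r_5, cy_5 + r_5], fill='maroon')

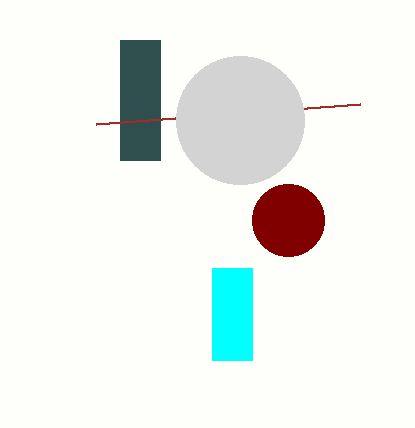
x0_1 = 120; y0_1 = 40; x1_1 = 160; y1_1 = 160; x0_2 = 360; y0_2 = 104; cx_3 = 240; cy_3 = 120; r_3 = 64; y0_4 = 268; x1_4 = 252; y1_4 = 360; cx_5 = 288; cy_5 = 220; r_5 = 36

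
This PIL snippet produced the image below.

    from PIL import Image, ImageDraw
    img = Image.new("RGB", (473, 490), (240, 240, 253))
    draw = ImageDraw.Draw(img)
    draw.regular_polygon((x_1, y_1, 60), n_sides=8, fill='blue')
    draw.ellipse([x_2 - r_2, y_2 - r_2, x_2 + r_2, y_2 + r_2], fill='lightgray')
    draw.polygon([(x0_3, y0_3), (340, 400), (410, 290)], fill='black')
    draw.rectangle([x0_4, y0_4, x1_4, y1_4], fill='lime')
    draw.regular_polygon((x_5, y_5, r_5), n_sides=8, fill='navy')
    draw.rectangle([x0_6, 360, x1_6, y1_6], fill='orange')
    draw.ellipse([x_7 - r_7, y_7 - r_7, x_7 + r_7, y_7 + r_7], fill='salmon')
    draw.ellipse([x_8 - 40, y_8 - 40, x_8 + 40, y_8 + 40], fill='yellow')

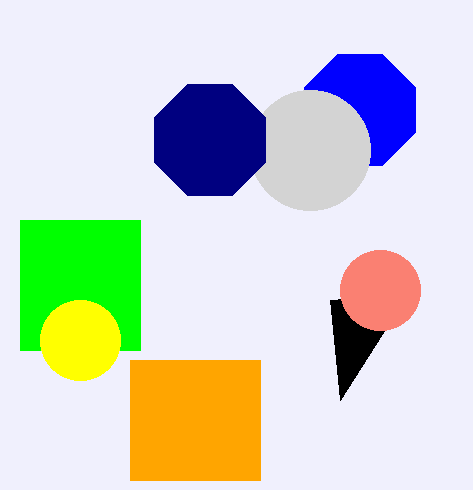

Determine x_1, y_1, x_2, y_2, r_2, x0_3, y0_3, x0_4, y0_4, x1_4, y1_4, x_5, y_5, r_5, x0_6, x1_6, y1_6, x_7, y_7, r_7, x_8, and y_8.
x_1 = 360, y_1 = 110, x_2 = 310, y_2 = 150, r_2 = 60, x0_3 = 330, y0_3 = 300, x0_4 = 20, y0_4 = 220, x1_4 = 140, y1_4 = 350, x_5 = 210, y_5 = 140, r_5 = 60, x0_6 = 130, x1_6 = 260, y1_6 = 480, x_7 = 380, y_7 = 290, r_7 = 40, x_8 = 80, y_8 = 340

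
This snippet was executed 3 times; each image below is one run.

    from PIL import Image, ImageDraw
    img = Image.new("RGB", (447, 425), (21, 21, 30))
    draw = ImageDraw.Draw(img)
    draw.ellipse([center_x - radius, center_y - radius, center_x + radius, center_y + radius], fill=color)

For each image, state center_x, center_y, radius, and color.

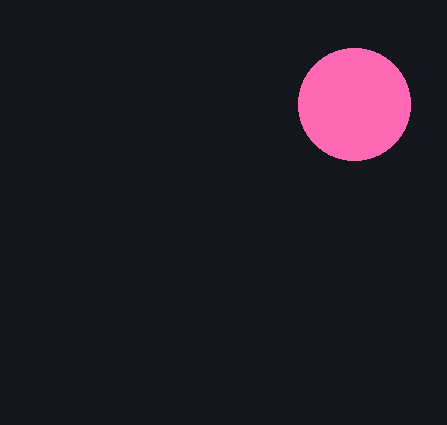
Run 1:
center_x = 354, center_y = 104, radius = 56, color = 'hotpink'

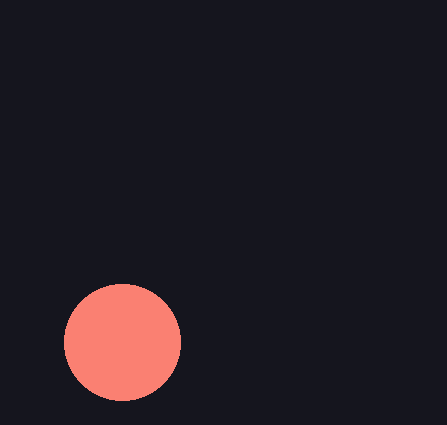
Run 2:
center_x = 122, center_y = 342, radius = 58, color = 'salmon'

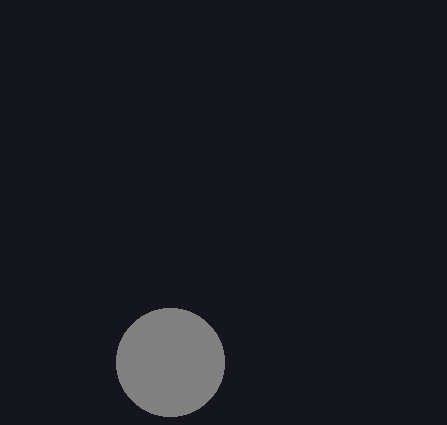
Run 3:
center_x = 170, center_y = 362, radius = 54, color = 'gray'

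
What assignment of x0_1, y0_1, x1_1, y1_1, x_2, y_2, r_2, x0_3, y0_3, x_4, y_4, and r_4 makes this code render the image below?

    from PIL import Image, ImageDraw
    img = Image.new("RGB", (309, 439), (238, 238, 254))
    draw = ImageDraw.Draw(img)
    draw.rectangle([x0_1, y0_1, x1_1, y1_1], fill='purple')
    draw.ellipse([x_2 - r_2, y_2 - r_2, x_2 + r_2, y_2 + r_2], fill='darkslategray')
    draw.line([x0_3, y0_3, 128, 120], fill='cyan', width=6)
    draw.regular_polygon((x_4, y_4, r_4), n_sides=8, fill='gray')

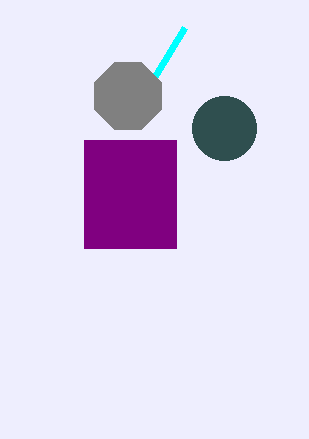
x0_1 = 84, y0_1 = 140, x1_1 = 176, y1_1 = 248, x_2 = 224, y_2 = 128, r_2 = 32, x0_3 = 184, y0_3 = 28, x_4 = 128, y_4 = 96, r_4 = 36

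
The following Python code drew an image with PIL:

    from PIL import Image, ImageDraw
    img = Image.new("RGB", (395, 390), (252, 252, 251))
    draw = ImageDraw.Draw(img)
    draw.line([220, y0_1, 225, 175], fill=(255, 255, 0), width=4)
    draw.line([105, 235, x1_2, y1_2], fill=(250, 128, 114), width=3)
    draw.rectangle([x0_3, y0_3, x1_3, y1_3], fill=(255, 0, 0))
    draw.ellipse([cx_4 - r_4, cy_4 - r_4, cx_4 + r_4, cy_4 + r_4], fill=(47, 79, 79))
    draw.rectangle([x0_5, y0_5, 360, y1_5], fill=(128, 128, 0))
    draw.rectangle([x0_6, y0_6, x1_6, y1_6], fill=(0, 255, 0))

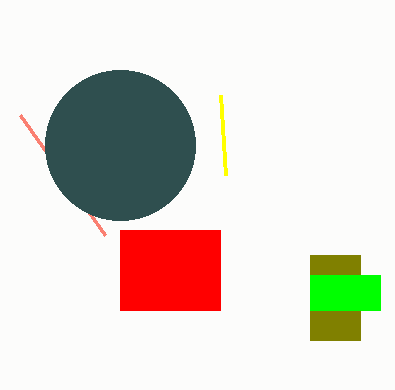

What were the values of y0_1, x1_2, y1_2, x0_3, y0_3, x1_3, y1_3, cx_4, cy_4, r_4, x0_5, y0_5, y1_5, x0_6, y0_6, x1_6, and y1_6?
y0_1 = 95, x1_2 = 20, y1_2 = 115, x0_3 = 120, y0_3 = 230, x1_3 = 220, y1_3 = 310, cx_4 = 120, cy_4 = 145, r_4 = 75, x0_5 = 310, y0_5 = 255, y1_5 = 340, x0_6 = 310, y0_6 = 275, x1_6 = 380, y1_6 = 310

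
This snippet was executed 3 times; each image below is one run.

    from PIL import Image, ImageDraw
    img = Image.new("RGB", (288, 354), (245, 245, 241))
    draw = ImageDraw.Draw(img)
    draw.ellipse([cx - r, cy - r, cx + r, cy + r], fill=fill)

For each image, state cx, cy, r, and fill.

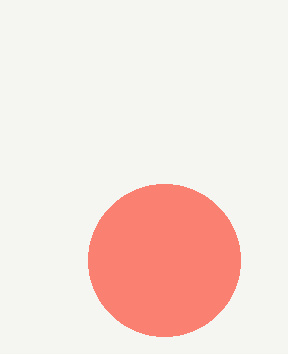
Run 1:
cx = 164
cy = 260
r = 76
fill = 'salmon'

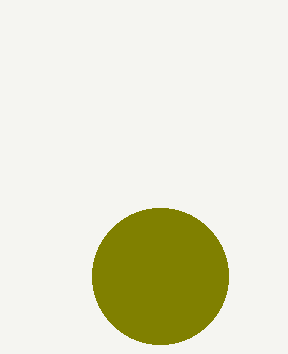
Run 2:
cx = 160, cy = 276, r = 68, fill = 'olive'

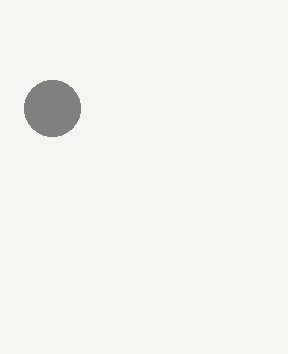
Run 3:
cx = 52, cy = 108, r = 28, fill = 'gray'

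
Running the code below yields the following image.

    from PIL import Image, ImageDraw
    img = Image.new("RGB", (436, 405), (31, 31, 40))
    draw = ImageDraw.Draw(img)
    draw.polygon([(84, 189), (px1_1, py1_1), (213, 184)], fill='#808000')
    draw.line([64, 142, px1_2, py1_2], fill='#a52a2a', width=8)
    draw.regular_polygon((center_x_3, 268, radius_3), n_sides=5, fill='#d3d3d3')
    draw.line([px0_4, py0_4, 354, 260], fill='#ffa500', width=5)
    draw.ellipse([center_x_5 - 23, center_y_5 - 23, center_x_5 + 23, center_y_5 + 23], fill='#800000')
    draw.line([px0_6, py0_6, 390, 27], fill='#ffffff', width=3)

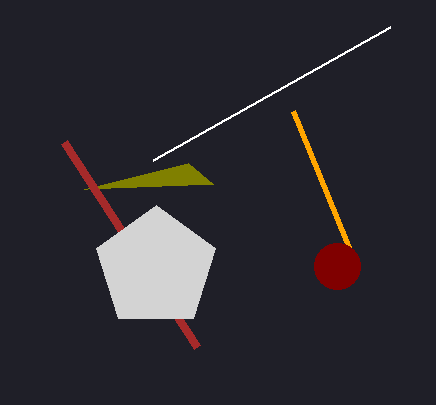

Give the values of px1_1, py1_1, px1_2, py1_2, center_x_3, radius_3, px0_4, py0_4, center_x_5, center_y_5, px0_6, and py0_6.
px1_1 = 188, py1_1 = 163, px1_2 = 197, py1_2 = 347, center_x_3 = 156, radius_3 = 63, px0_4 = 293, py0_4 = 111, center_x_5 = 337, center_y_5 = 266, px0_6 = 153, py0_6 = 160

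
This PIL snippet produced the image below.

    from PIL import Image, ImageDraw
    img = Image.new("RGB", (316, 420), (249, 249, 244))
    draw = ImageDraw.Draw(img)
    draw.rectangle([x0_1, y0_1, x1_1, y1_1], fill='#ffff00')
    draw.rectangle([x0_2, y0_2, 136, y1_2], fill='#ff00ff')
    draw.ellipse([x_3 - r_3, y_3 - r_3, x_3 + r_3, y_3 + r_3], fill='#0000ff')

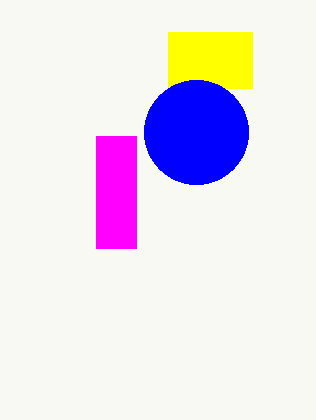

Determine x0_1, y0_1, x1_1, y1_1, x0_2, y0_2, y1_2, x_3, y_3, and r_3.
x0_1 = 168; y0_1 = 32; x1_1 = 252; y1_1 = 88; x0_2 = 96; y0_2 = 136; y1_2 = 248; x_3 = 196; y_3 = 132; r_3 = 52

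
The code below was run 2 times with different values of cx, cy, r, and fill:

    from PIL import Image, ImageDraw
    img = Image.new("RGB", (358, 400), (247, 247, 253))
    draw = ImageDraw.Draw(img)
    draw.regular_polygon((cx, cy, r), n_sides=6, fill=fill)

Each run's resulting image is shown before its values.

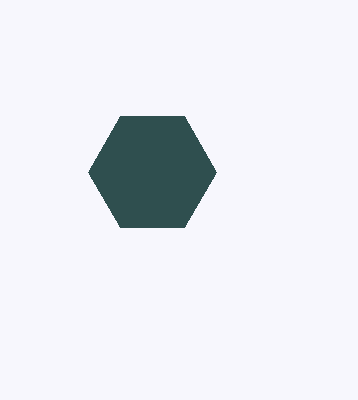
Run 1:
cx = 152
cy = 172
r = 64
fill = 'darkslategray'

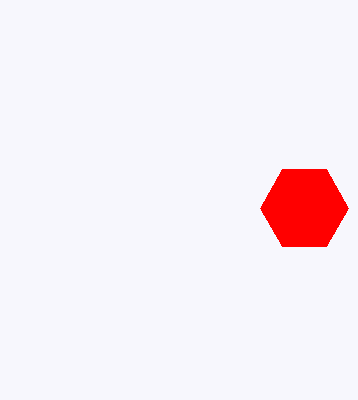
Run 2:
cx = 304
cy = 208
r = 44
fill = 'red'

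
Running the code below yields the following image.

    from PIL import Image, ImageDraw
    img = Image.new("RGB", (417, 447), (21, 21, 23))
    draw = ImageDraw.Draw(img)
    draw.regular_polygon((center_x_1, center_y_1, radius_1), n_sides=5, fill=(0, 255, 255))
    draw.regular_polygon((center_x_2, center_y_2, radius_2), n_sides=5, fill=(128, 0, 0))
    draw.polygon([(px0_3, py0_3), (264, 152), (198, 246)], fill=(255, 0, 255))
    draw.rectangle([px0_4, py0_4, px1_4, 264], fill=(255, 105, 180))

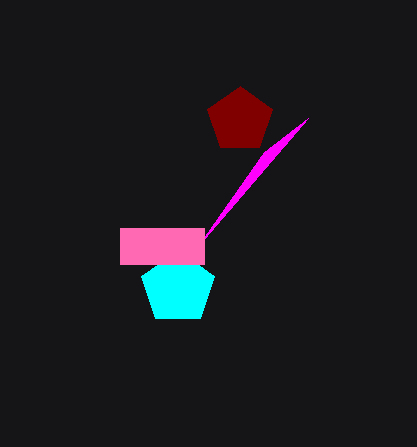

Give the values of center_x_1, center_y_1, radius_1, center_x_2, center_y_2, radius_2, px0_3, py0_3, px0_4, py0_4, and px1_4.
center_x_1 = 178, center_y_1 = 288, radius_1 = 38, center_x_2 = 240, center_y_2 = 120, radius_2 = 34, px0_3 = 308, py0_3 = 118, px0_4 = 120, py0_4 = 228, px1_4 = 204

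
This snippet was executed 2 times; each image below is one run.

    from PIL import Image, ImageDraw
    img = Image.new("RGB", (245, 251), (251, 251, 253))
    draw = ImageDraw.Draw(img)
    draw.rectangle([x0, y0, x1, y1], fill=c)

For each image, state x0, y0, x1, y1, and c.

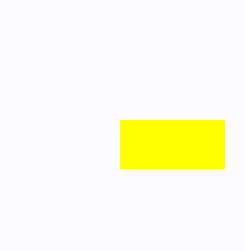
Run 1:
x0 = 120
y0 = 120
x1 = 224
y1 = 168
c = 'yellow'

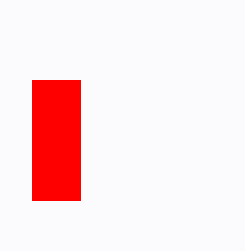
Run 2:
x0 = 32
y0 = 80
x1 = 80
y1 = 200
c = 'red'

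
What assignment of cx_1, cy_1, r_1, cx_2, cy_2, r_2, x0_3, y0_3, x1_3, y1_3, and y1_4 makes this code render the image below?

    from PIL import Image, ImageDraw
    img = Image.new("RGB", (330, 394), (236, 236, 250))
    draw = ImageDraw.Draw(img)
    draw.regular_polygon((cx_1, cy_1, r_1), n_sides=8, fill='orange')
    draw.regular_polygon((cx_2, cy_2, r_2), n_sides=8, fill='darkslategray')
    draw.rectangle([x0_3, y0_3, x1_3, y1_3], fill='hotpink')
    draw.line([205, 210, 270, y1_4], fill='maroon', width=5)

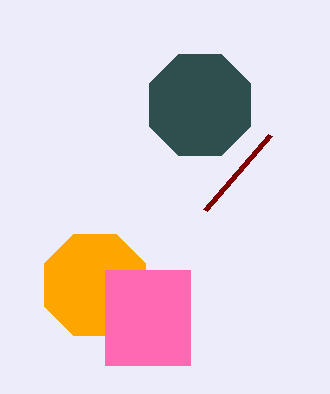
cx_1 = 95; cy_1 = 285; r_1 = 55; cx_2 = 200; cy_2 = 105; r_2 = 55; x0_3 = 105; y0_3 = 270; x1_3 = 190; y1_3 = 365; y1_4 = 135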